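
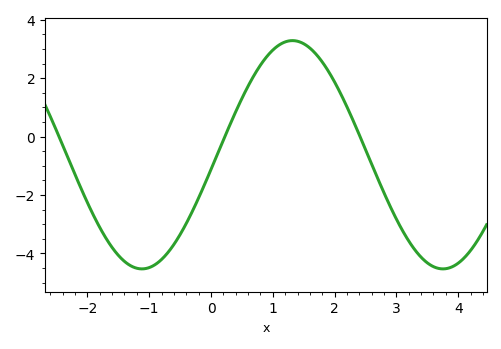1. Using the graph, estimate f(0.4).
0.8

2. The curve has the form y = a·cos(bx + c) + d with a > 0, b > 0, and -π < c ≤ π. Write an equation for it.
y = 3.91cos(1.3x - 1.7) - 0.62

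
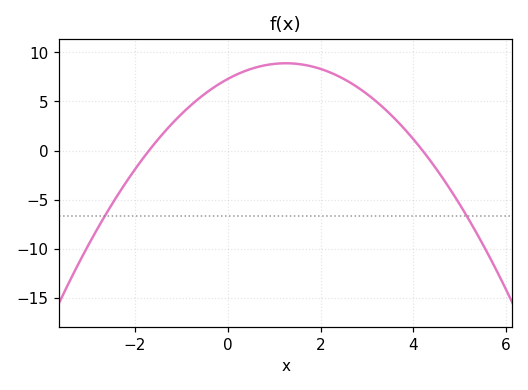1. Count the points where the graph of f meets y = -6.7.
2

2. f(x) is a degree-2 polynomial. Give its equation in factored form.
y = -1.02(x + 1.7)(x - 4.2)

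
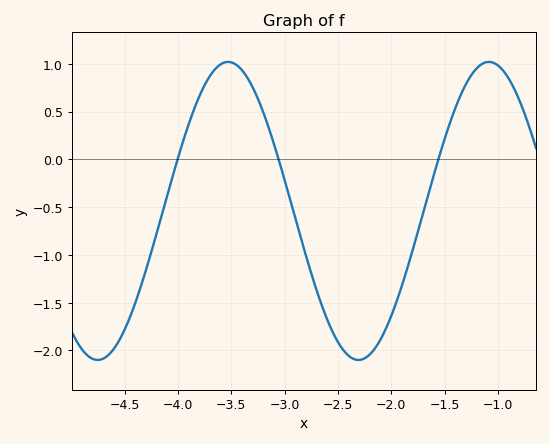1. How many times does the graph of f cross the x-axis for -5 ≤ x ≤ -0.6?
3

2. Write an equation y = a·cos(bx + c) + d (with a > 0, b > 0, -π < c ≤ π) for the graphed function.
y = 1.56cos(2.6x + 2.8) - 0.54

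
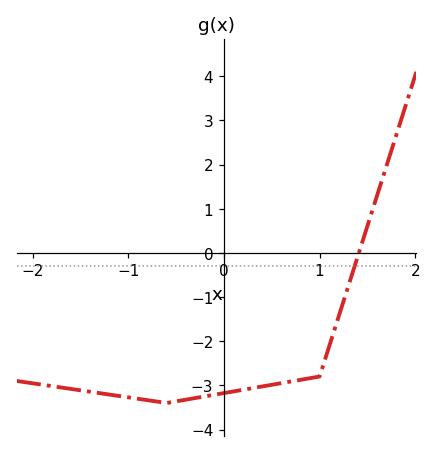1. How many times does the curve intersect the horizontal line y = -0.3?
1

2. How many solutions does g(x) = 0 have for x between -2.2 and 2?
1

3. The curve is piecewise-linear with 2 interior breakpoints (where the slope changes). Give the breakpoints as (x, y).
(-0.6, -3.4); (1, -2.8)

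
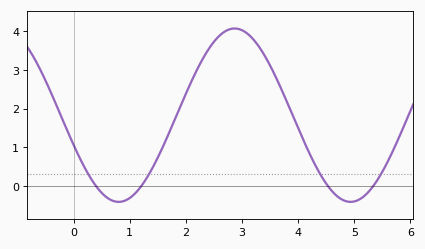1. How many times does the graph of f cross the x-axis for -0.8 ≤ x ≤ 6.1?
4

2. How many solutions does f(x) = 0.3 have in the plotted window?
4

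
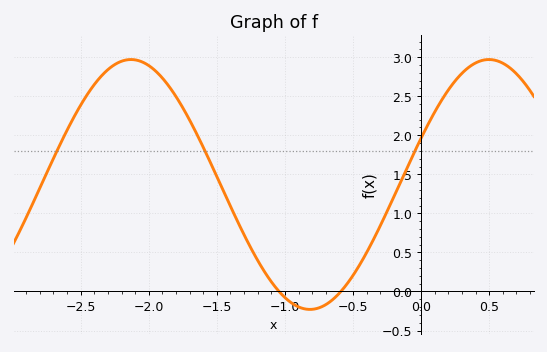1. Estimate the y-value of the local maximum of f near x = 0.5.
2.95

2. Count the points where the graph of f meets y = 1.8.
3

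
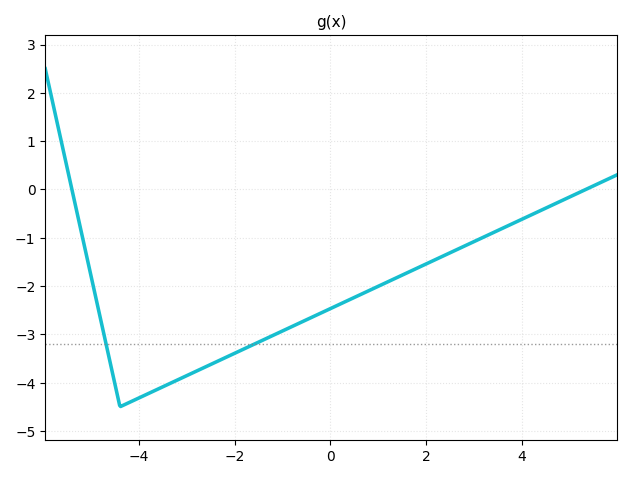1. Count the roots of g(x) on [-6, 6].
2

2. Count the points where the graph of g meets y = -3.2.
2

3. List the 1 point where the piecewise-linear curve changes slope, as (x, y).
(-4.4, -4.5)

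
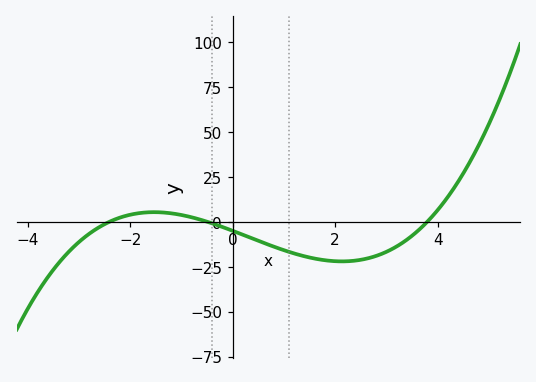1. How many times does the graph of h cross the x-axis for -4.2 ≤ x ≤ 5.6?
3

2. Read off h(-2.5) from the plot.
-2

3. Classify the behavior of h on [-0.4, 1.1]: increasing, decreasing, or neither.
decreasing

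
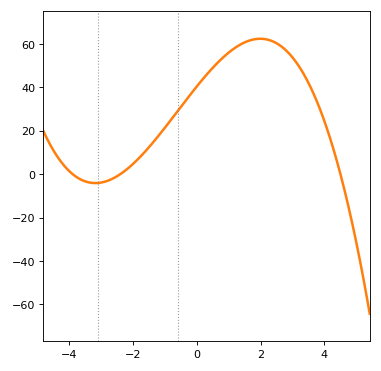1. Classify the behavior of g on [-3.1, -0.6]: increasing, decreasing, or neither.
increasing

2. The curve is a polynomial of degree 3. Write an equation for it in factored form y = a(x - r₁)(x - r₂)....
y = -0.96(x + 3.9)(x + 2.4)(x - 4.5)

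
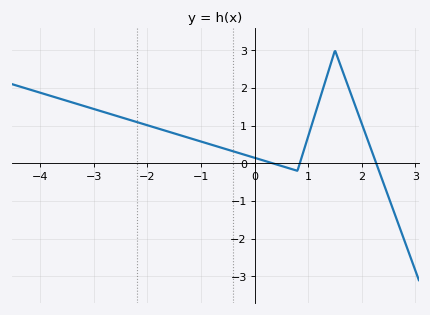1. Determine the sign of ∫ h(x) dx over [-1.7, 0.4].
positive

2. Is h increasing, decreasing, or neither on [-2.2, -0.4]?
decreasing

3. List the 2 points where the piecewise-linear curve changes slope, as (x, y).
(0.8, -0.2); (1.5, 3)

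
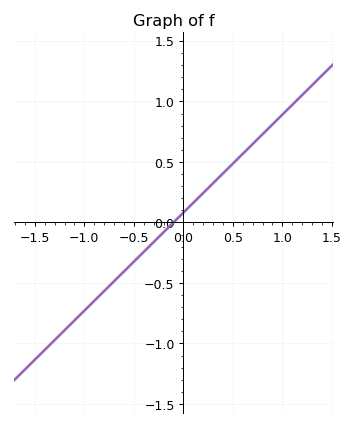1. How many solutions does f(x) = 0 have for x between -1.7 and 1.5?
1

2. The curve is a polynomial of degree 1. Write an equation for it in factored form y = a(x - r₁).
y = 0.81(x + 0.1)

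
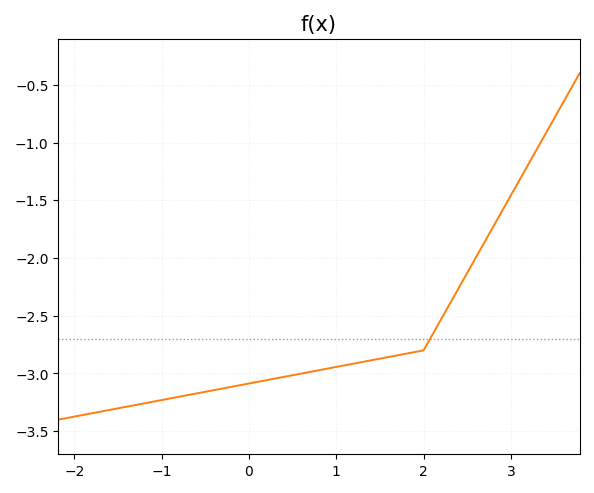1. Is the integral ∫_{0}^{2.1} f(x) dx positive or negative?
negative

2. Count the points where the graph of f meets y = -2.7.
1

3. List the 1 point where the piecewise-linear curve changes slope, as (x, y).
(2, -2.8)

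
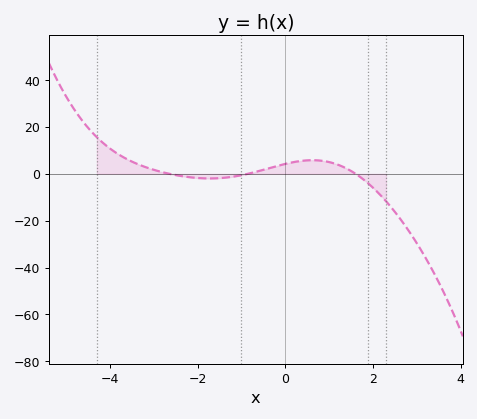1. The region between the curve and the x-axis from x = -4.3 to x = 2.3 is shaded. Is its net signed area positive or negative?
positive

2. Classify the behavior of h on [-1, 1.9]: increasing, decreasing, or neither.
neither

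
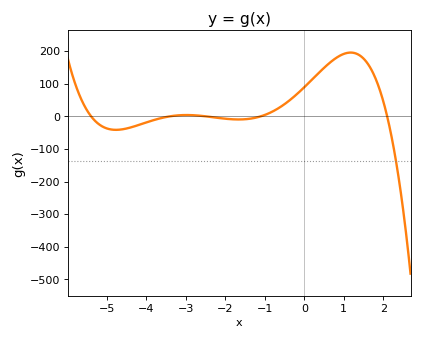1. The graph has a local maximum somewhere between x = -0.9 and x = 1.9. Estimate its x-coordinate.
1.18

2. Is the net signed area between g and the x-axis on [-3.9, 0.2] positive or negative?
positive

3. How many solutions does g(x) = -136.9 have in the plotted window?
1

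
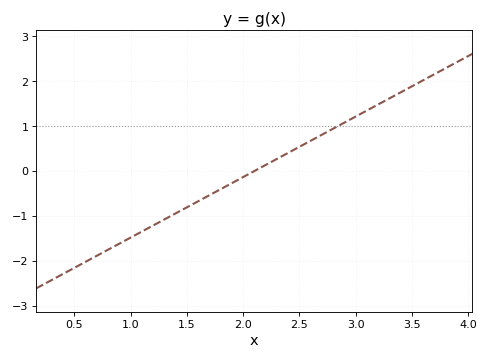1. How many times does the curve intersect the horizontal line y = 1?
1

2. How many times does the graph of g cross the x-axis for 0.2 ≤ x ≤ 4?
1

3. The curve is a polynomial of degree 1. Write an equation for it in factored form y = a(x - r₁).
y = 1.35(x - 2.1)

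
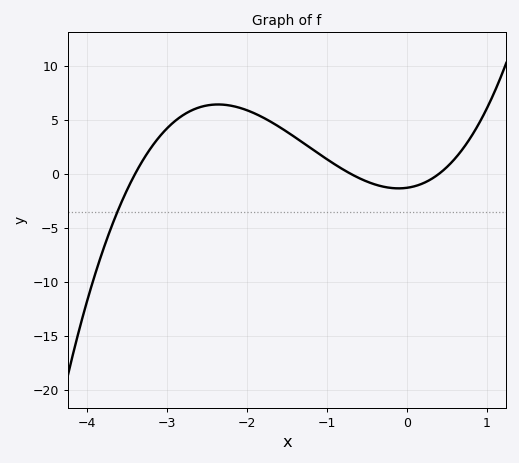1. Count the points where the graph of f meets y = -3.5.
1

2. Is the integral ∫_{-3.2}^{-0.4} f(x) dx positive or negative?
positive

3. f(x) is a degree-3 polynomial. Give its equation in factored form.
y = 1.35(x + 3.4)(x + 0.7)(x - 0.4)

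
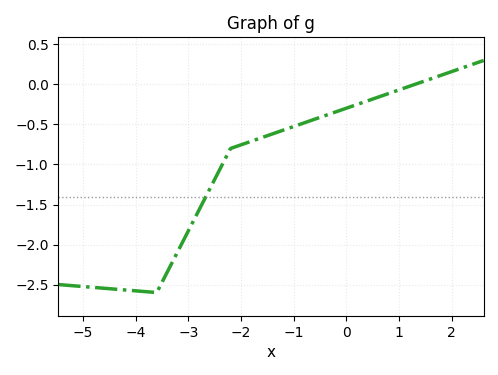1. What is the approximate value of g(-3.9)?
-2.58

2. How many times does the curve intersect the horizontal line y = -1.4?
1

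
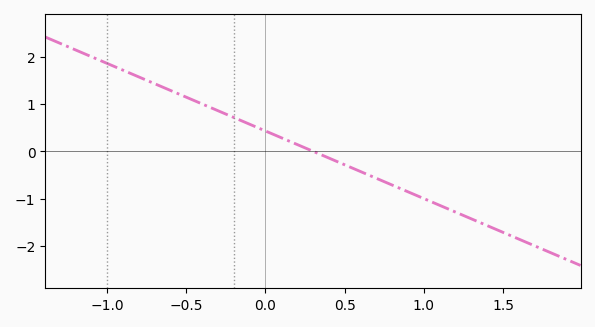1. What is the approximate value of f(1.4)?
-1.6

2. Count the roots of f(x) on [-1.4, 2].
1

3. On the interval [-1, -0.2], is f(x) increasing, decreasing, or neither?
decreasing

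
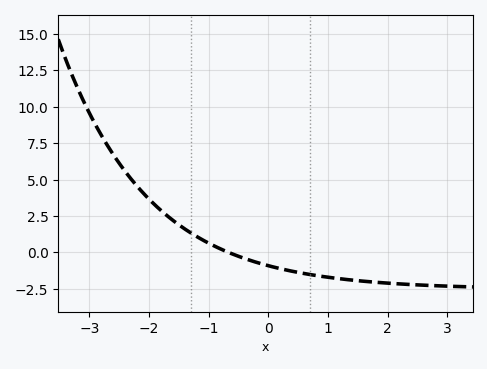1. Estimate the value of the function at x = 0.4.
-1.2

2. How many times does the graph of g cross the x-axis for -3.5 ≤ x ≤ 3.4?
1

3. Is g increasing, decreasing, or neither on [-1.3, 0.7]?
decreasing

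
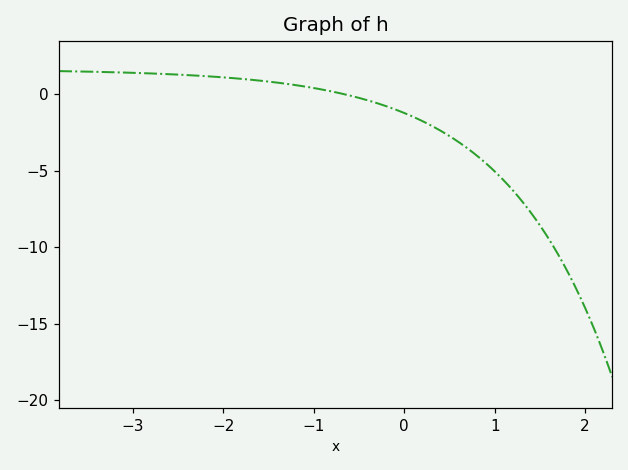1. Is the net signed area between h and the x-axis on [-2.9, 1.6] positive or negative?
negative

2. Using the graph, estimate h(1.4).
-7.5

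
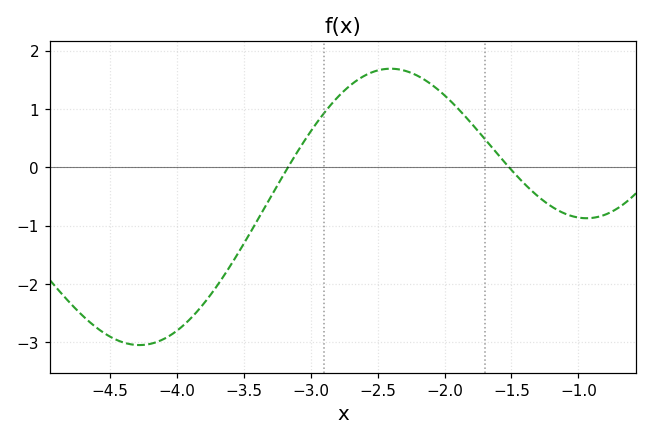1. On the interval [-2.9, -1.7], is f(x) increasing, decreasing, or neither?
neither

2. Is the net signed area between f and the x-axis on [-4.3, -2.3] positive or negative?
negative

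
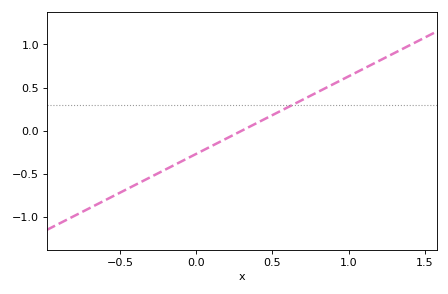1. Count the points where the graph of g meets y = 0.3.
1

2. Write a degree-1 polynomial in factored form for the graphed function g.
y = 0.9(x - 0.3)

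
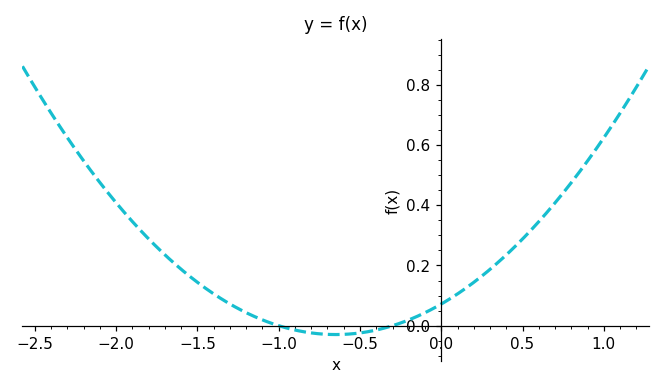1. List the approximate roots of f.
-1, -0.3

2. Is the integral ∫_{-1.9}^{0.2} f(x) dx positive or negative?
positive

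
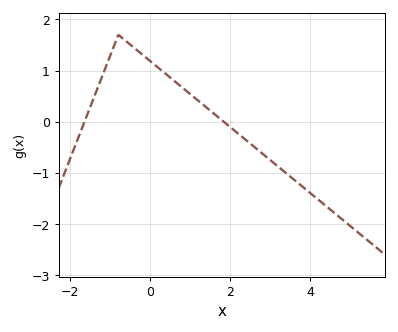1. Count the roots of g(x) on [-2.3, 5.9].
2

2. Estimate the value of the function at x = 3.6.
-1.1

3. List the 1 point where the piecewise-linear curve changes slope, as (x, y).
(-0.8, 1.7)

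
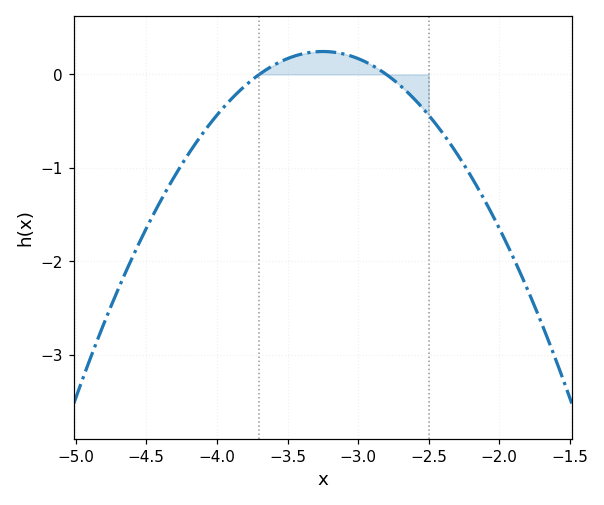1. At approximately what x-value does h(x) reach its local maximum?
-3.25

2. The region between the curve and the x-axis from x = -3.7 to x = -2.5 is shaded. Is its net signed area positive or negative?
positive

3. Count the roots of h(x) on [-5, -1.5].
2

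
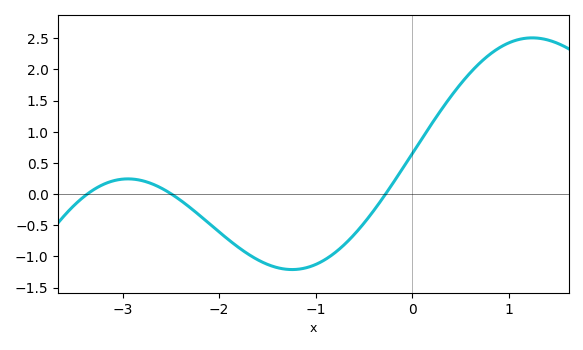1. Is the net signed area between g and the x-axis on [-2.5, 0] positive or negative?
negative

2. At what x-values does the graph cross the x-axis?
-3.37, -2.49, -0.276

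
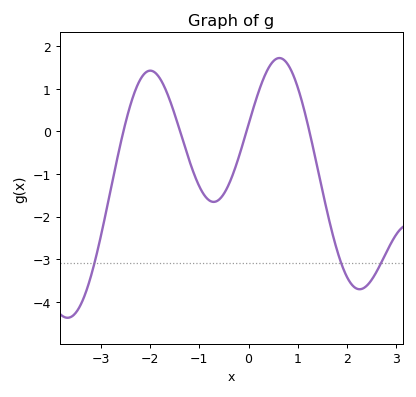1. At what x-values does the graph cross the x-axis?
-2.54, -1.39, -0.041, 1.24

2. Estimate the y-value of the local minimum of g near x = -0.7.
-1.66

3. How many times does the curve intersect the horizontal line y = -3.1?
3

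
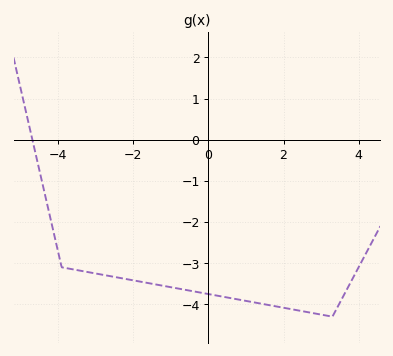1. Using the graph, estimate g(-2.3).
-3.4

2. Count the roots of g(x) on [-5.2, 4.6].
1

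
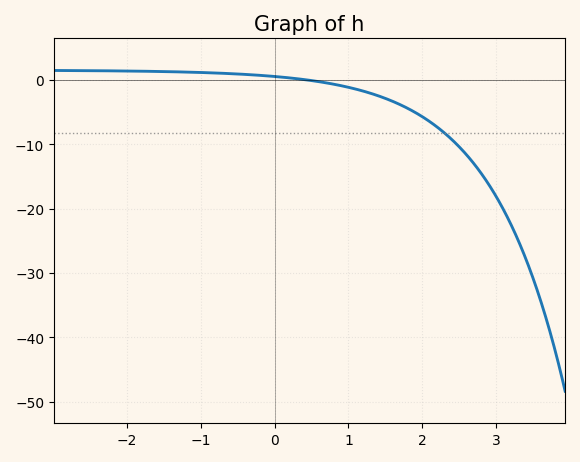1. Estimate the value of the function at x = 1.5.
-3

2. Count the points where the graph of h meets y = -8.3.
1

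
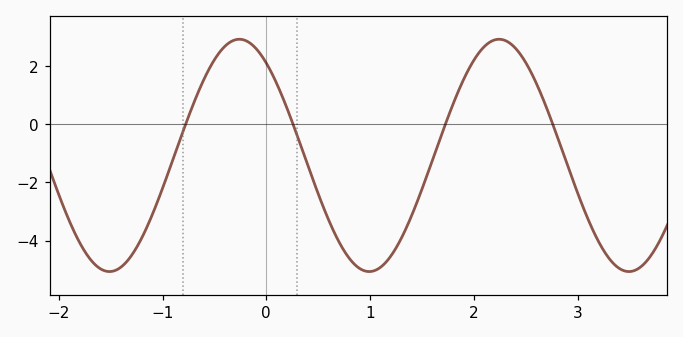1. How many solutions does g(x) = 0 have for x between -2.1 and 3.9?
4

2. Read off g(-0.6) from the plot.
1.6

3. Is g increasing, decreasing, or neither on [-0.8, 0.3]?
neither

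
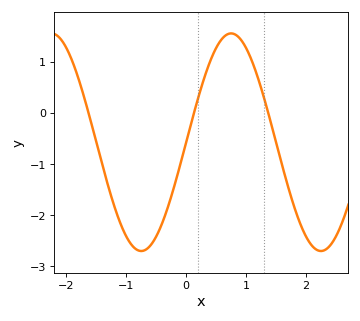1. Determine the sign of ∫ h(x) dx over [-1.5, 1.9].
negative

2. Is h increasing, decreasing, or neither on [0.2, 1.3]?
neither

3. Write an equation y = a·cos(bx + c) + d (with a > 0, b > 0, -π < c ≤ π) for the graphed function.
y = 2.13cos(2.1x - 1.58) - 0.57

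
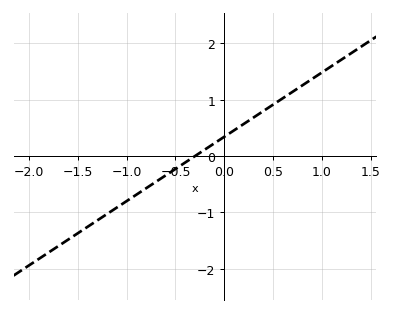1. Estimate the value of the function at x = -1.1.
-0.912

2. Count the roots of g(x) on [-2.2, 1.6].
1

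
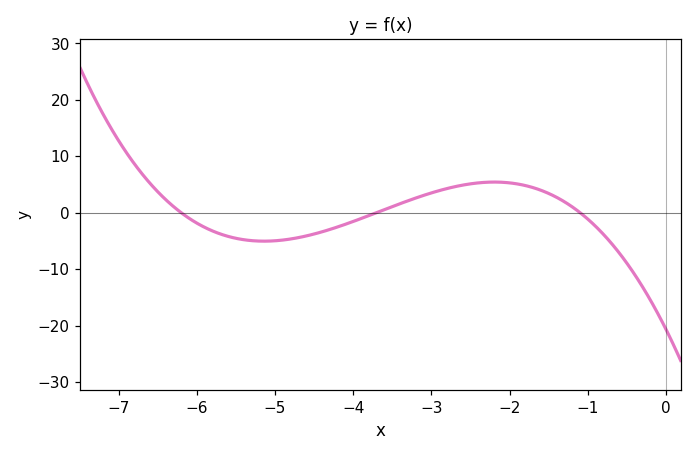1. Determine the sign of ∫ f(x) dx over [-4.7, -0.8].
positive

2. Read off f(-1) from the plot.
-1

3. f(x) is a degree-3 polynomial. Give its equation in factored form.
y = -0.82(x + 6.2)(x + 3.7)(x + 1.1)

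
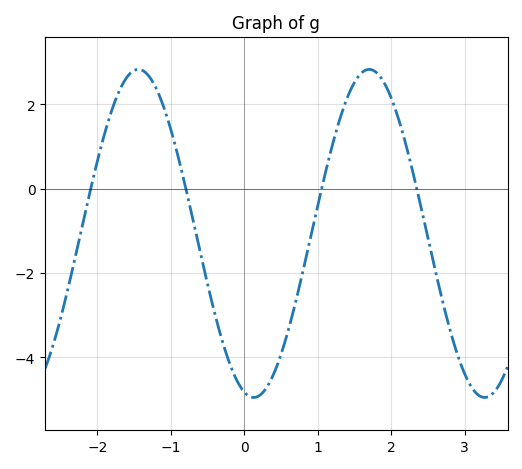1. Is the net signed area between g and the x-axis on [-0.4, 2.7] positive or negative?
negative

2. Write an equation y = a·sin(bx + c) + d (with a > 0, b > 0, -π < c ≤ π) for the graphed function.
y = 3.89sin(2x - 1.8) - 1.06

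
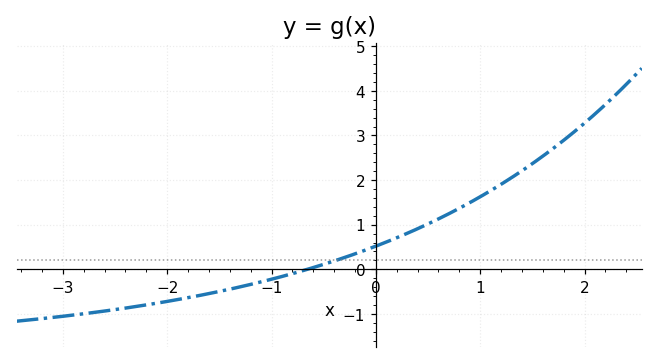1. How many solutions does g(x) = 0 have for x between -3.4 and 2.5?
1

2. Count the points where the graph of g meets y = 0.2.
1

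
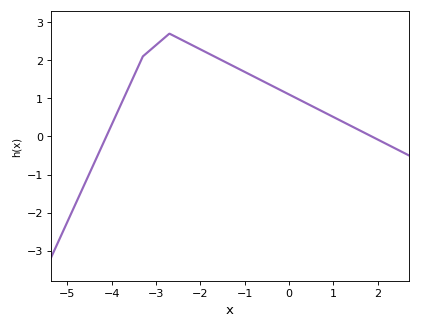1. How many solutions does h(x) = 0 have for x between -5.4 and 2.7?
2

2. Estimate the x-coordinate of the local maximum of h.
-2.7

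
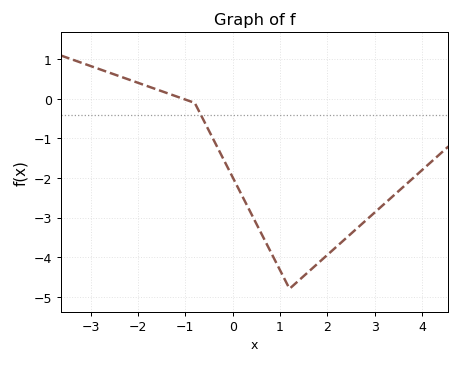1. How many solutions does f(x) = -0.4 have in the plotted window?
1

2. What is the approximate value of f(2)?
-3.94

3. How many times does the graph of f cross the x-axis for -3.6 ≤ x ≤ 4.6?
1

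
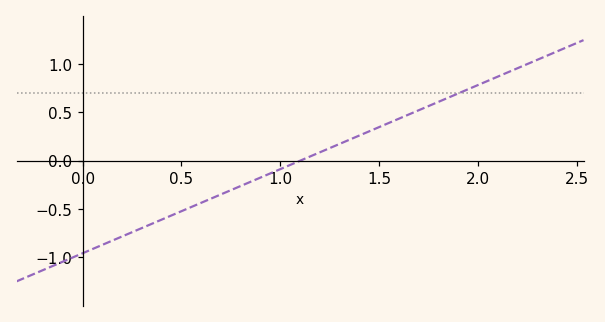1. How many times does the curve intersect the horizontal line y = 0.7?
1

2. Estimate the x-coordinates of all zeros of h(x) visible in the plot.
1.1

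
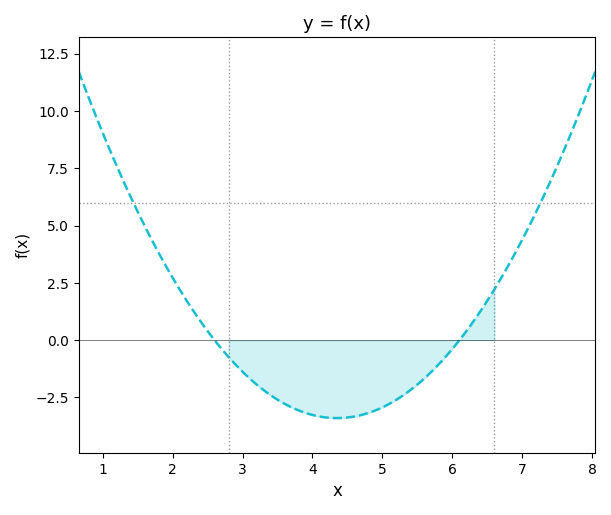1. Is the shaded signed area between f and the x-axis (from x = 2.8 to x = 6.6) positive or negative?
negative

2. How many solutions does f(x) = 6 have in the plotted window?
2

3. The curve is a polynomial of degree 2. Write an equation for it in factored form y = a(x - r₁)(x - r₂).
y = 1.11(x - 2.6)(x - 6.1)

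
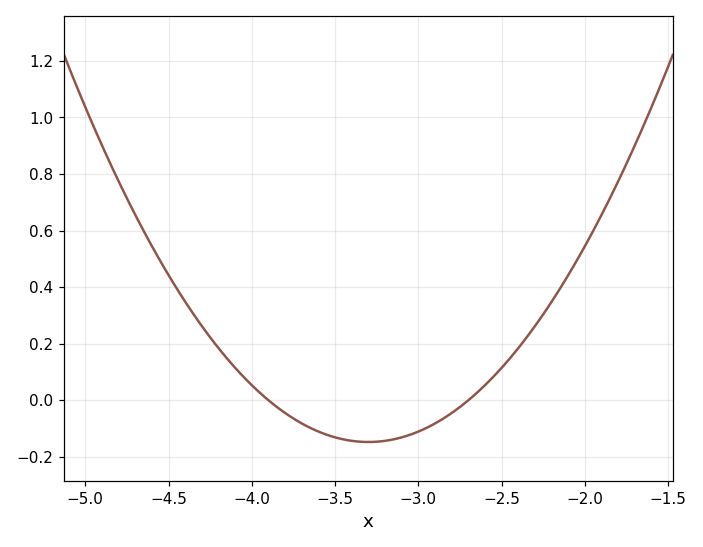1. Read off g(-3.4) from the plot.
-0.143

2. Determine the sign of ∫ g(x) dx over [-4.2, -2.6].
negative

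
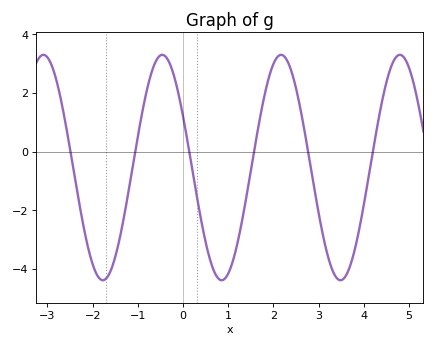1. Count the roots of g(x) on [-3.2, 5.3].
6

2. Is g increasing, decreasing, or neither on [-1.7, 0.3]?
neither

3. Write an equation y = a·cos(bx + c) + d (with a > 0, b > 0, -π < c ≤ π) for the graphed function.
y = 3.84cos(2.4x + 1.1) - 0.54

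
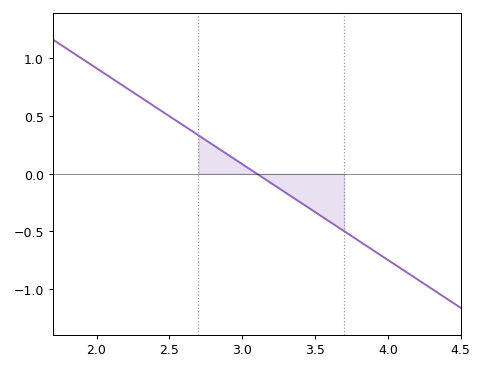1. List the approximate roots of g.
3.1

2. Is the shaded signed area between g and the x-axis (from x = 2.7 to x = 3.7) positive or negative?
negative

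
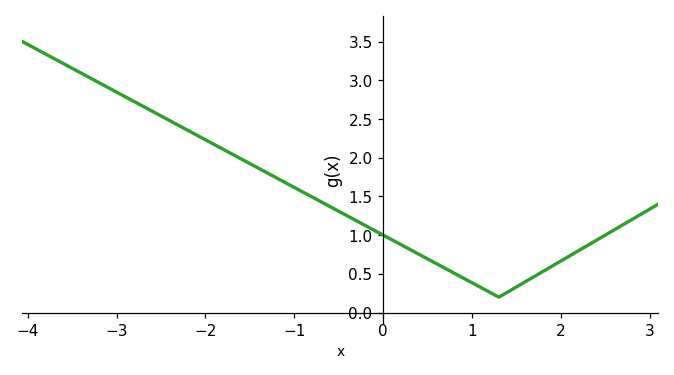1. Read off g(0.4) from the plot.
0.754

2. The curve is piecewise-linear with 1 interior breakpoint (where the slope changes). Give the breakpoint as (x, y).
(1.3, 0.2)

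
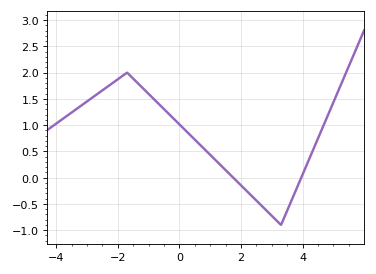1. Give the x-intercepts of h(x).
1.75, 3.96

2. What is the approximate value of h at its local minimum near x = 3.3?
-0.9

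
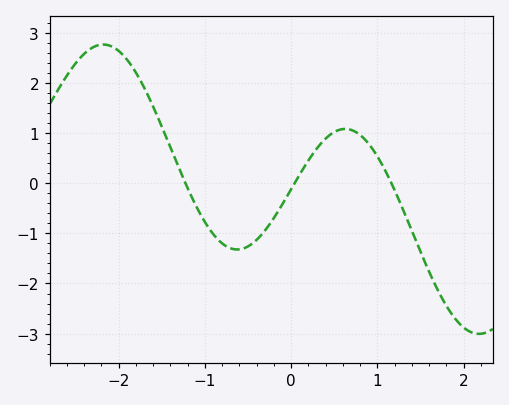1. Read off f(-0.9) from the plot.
-1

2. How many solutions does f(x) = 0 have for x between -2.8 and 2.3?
3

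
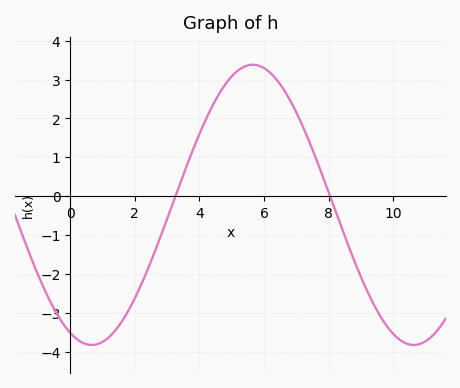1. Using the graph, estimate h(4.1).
1.79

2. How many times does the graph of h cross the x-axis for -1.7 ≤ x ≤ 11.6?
2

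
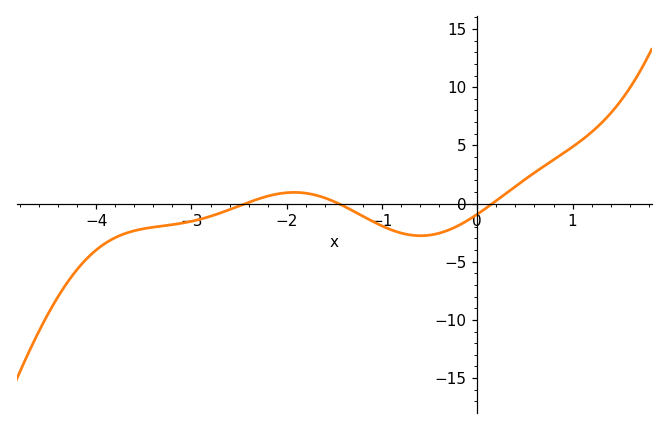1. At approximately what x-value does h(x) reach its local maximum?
-1.9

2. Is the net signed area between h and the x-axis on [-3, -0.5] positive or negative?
negative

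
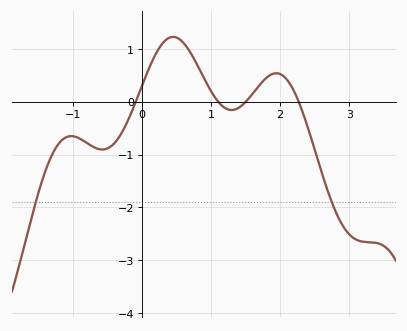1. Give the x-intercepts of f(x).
-0.088, 1.11, 1.5, 2.27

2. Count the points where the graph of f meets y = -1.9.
2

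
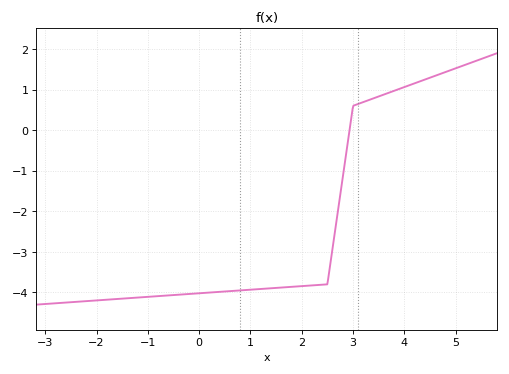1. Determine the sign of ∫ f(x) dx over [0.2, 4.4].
negative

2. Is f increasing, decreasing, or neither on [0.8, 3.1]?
increasing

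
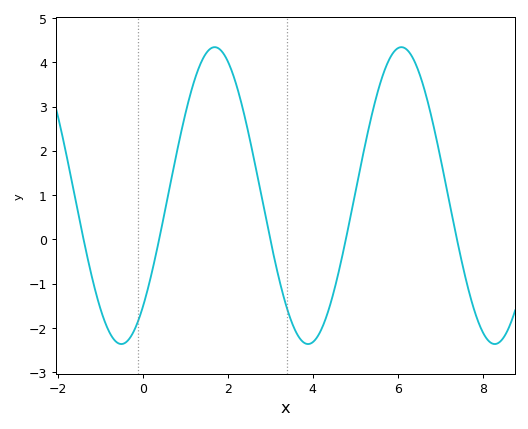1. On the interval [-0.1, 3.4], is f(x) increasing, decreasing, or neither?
neither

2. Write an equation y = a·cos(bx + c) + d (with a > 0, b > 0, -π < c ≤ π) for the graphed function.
y = 3.35cos(1.43x - 2.42) + 0.99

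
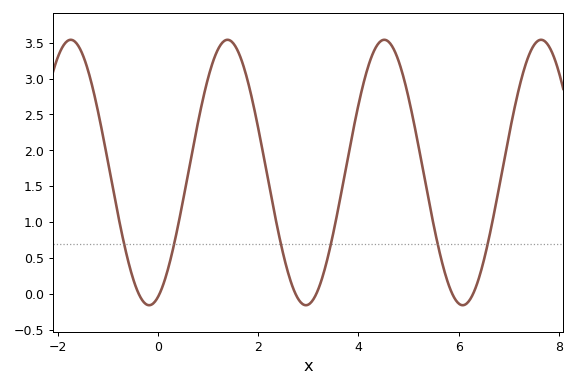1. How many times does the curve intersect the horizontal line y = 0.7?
6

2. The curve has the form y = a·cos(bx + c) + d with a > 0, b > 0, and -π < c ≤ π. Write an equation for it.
y = 1.85cos(2x - 2.8) + 1.69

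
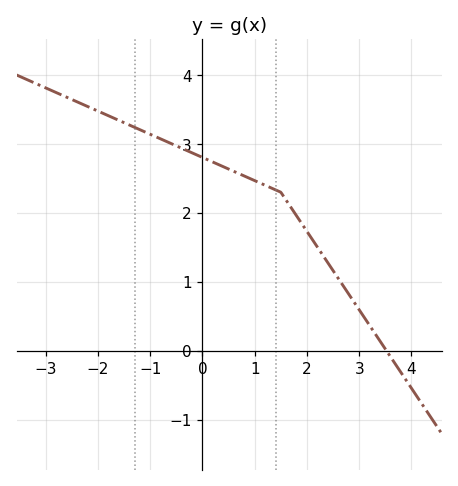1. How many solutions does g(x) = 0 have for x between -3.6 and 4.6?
1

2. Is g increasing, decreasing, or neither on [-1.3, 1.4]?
decreasing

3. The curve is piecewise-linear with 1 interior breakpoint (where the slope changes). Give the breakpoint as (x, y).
(1.5, 2.3)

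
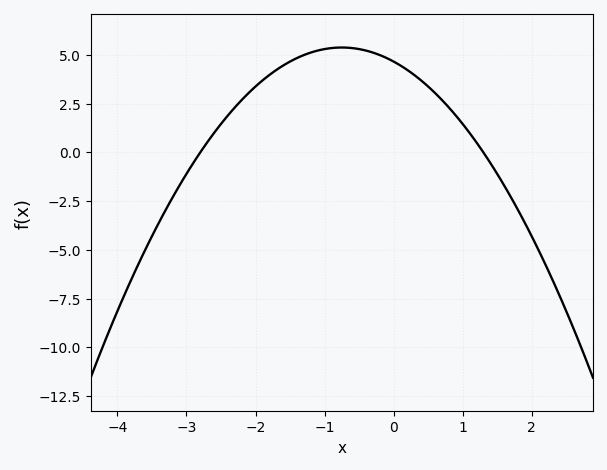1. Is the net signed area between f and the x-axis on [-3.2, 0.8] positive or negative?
positive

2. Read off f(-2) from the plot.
3.4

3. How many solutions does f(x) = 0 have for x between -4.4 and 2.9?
2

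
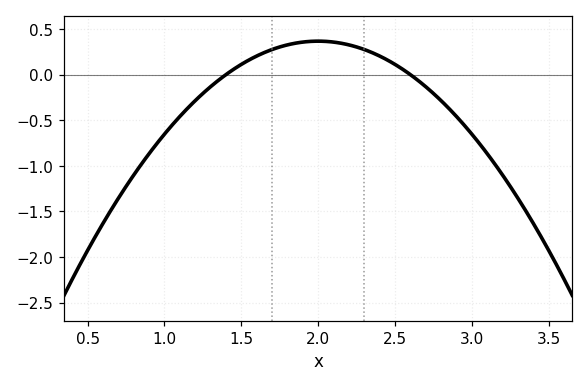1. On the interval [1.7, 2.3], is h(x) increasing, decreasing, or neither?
neither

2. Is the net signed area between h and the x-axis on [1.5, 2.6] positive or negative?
positive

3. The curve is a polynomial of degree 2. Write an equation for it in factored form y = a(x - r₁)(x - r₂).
y = -1.02(x - 1.4)(x - 2.6)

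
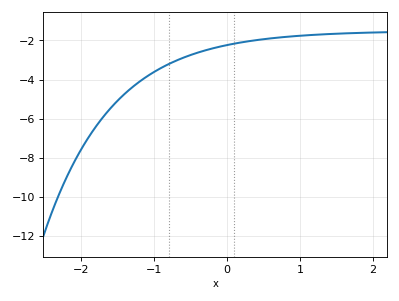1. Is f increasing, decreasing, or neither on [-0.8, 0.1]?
increasing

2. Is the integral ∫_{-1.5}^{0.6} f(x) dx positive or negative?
negative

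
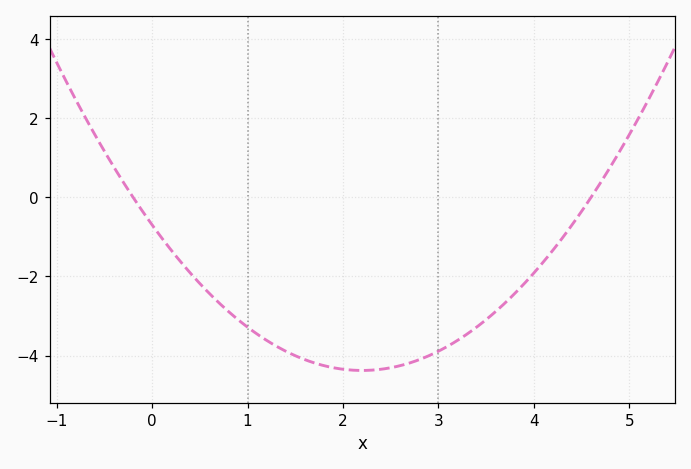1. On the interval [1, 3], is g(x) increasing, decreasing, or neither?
neither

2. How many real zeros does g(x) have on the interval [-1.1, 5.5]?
2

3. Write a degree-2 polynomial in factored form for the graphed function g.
y = 0.76(x + 0.2)(x - 4.6)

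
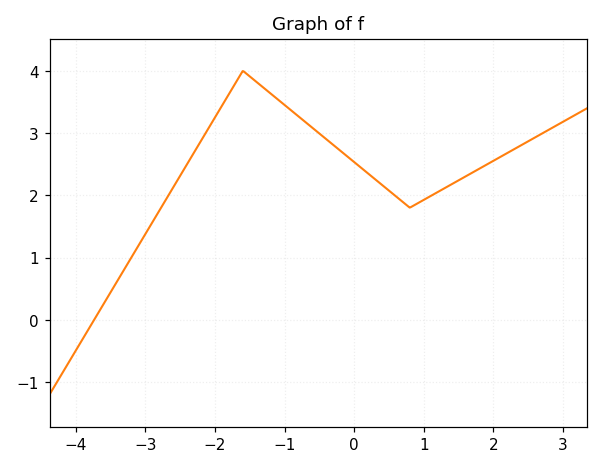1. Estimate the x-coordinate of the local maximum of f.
-1.6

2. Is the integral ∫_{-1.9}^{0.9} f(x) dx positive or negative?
positive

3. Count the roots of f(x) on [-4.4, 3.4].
1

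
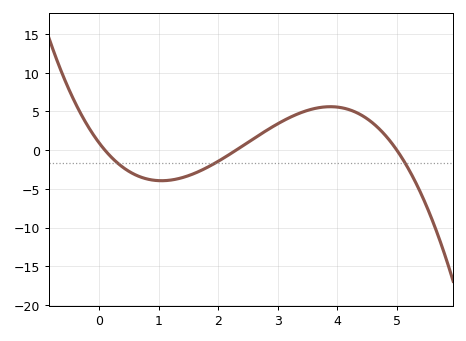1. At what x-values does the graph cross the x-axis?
0.1, 2.3, 5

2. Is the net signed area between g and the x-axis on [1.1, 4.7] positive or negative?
positive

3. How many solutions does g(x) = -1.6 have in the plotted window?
3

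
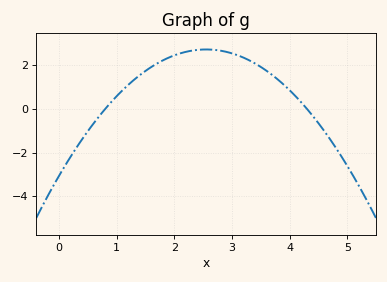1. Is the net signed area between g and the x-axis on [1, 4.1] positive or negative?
positive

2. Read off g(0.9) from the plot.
0.303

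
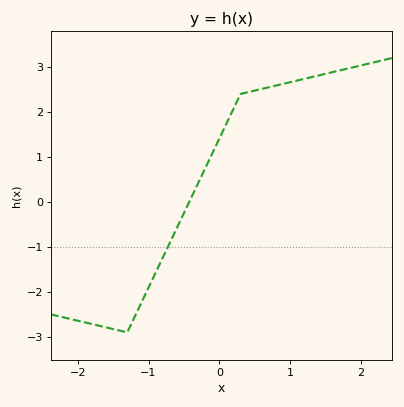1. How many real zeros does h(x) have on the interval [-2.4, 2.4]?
1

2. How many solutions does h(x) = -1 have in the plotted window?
1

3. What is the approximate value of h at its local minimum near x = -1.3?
-2.9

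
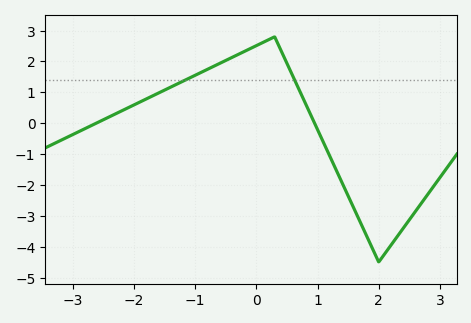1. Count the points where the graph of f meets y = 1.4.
2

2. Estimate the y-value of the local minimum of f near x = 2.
-4.5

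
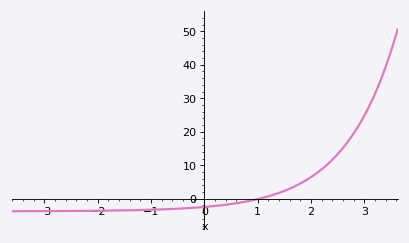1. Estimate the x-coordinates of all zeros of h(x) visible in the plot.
1.03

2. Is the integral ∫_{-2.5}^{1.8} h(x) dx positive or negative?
negative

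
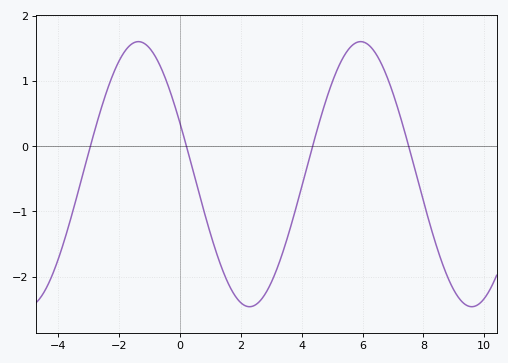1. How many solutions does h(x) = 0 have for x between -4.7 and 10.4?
4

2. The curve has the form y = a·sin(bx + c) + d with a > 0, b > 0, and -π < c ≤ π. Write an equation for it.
y = 2.03sin(0.86x + 2.75) - 0.43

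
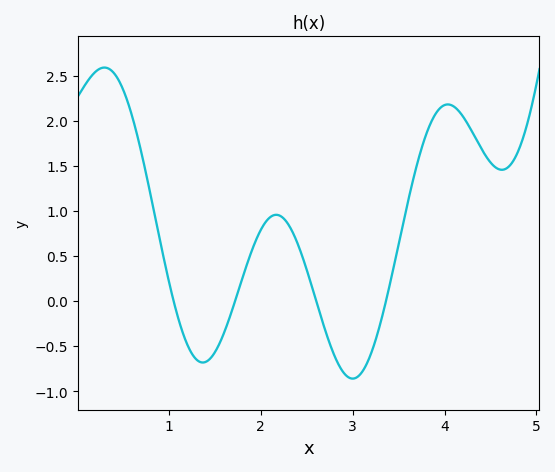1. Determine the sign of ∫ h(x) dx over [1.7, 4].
positive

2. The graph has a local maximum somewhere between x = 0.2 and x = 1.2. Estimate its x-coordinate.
0.3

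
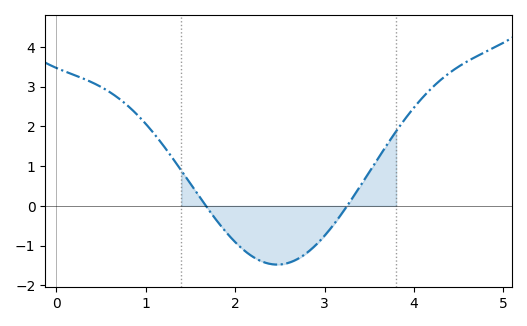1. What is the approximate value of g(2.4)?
-1.5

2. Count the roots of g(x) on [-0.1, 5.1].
2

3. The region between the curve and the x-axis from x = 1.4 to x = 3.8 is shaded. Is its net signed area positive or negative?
negative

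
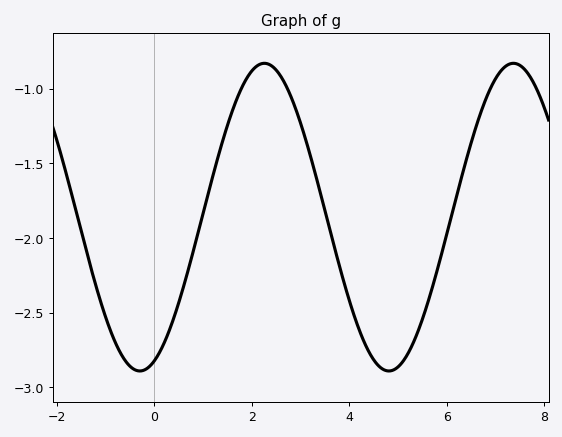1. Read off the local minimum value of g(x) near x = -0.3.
-2.9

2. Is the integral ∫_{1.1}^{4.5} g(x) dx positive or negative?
negative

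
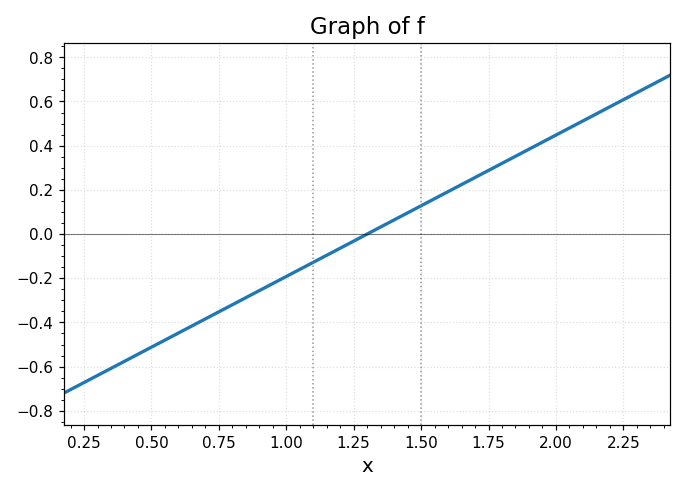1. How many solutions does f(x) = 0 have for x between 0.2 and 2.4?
1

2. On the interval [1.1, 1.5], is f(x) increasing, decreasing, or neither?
increasing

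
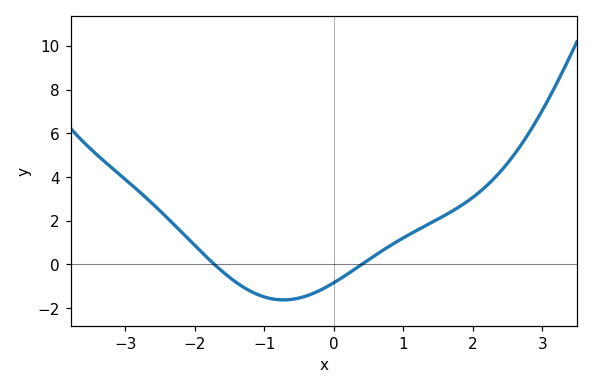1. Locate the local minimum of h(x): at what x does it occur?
-0.725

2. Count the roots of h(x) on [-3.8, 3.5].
2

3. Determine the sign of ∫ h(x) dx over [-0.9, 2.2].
positive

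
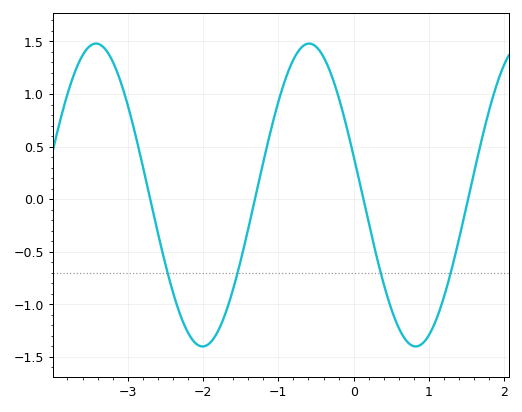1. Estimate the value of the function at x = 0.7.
-1.35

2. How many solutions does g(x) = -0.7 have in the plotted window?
4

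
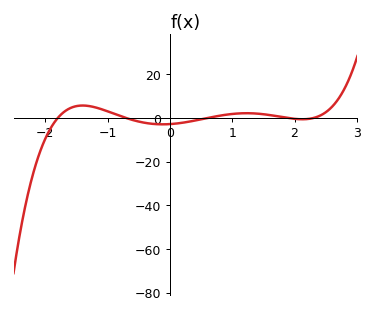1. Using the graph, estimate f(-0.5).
-2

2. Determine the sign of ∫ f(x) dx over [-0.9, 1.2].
negative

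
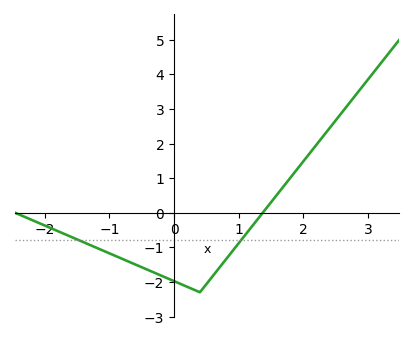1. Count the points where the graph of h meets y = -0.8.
2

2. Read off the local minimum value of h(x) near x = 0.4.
-2.3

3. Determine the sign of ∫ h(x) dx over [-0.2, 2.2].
negative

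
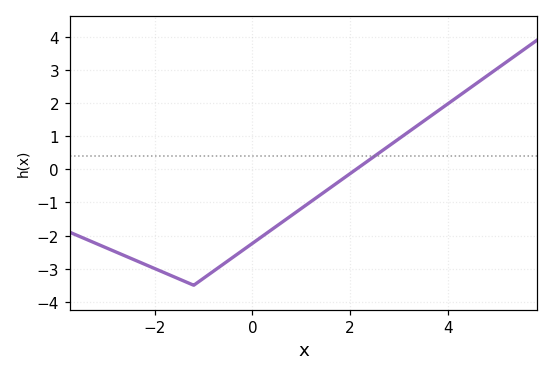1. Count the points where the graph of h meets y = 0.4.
1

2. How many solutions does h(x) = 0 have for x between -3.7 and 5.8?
1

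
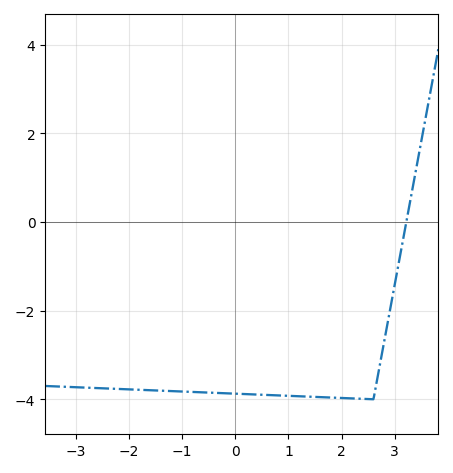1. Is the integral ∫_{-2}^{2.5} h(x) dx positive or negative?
negative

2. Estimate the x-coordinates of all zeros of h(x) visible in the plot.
3.2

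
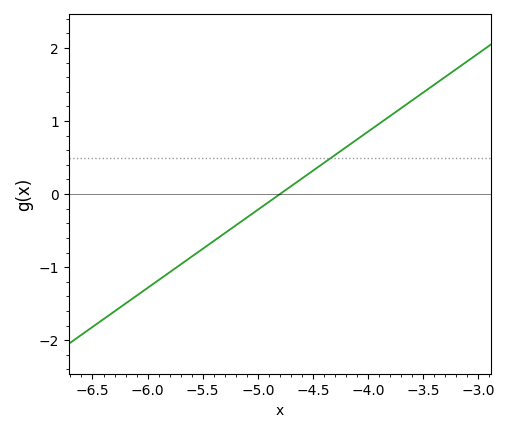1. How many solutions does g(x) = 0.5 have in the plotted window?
1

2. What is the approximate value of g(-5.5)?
-0.749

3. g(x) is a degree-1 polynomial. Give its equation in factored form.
y = 1.07(x + 4.8)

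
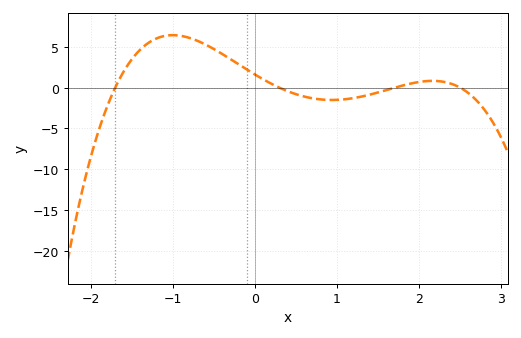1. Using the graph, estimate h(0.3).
0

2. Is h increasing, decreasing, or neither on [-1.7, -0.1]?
neither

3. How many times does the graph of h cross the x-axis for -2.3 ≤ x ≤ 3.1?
4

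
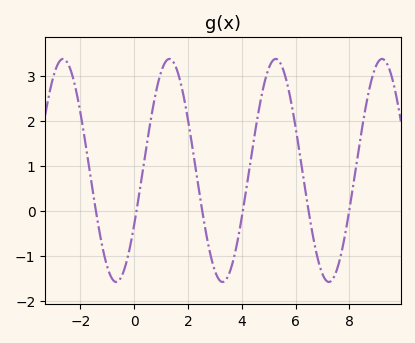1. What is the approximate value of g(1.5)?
3.27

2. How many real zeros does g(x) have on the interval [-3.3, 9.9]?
6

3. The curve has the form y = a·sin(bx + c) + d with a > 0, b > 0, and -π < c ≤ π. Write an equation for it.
y = 2.48sin(1.59x - 0.51) + 0.9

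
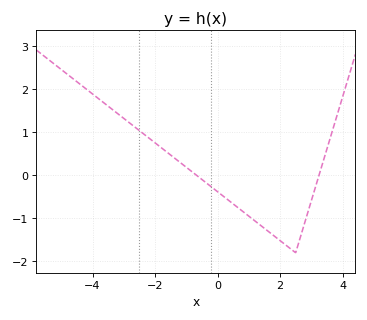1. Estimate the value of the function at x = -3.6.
1.7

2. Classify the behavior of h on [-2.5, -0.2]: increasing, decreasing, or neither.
decreasing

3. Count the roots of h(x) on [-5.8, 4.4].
2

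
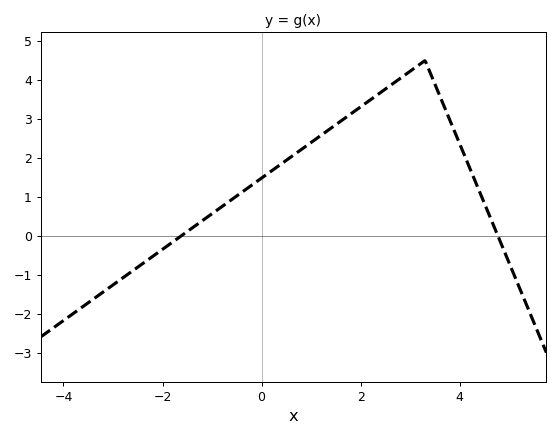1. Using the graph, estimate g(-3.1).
-1.4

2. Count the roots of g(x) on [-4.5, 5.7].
2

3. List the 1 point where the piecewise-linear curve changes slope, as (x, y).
(3.3, 4.5)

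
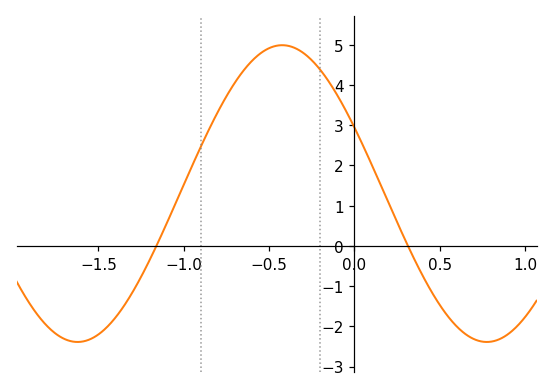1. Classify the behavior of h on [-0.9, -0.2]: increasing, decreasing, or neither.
neither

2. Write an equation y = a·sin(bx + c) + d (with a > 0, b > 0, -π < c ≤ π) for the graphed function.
y = 3.69sin(2.62x + 2.68) + 1.3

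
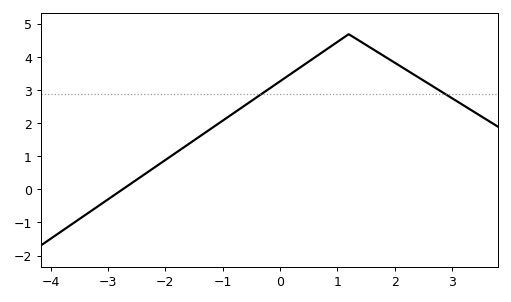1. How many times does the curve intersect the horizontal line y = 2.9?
2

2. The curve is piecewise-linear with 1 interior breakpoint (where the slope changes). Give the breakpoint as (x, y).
(1.2, 4.7)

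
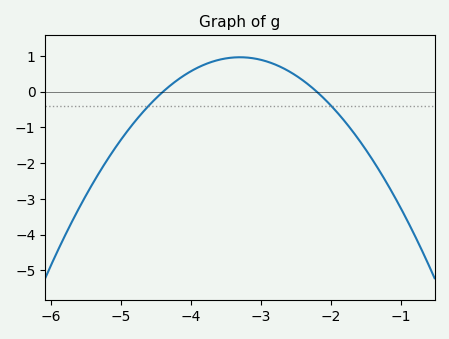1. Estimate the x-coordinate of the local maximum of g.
-3.3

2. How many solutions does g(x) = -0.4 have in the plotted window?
2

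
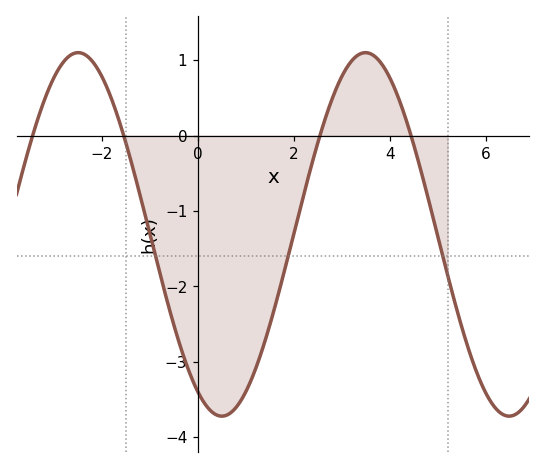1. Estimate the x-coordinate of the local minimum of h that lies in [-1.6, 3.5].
0.499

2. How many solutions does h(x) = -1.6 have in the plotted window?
3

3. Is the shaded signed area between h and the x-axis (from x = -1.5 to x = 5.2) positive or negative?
negative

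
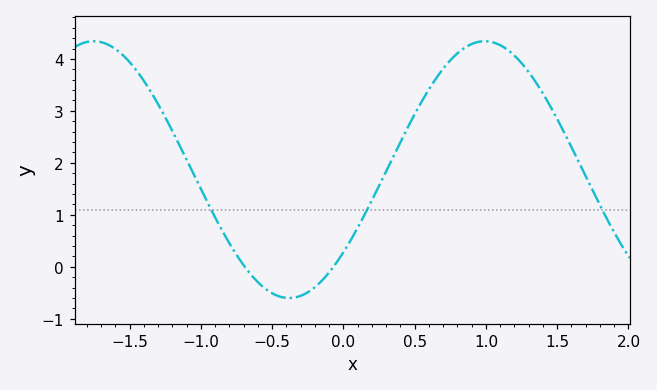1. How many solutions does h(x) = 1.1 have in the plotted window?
3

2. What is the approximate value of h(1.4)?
3.33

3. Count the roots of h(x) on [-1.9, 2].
2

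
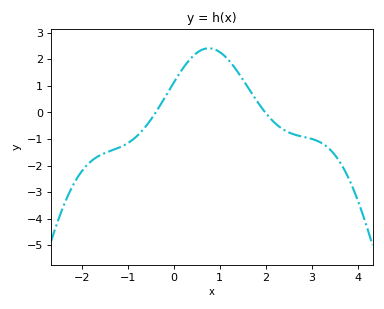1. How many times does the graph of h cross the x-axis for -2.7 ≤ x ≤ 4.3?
2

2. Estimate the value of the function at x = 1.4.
1.5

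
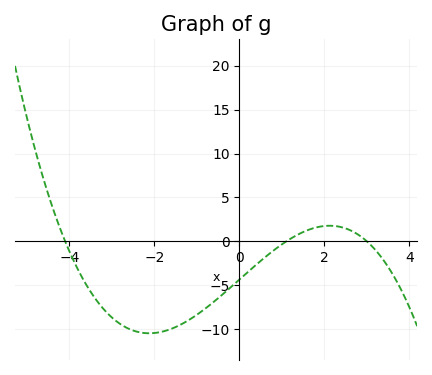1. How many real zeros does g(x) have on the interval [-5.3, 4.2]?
3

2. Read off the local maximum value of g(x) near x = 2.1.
1.79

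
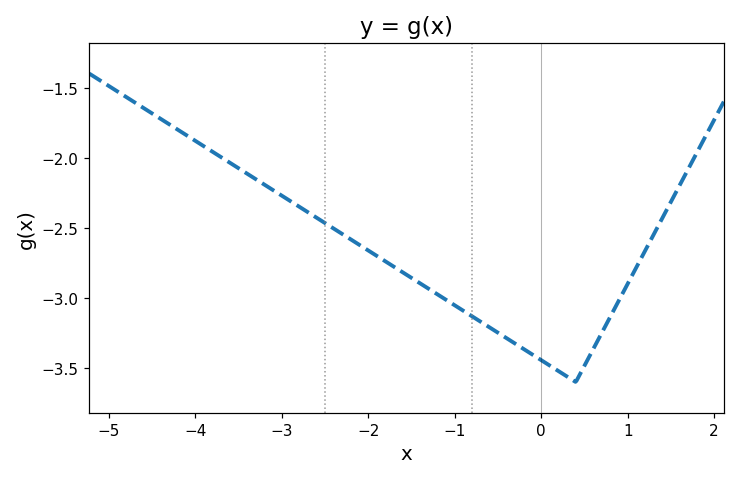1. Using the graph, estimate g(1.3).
-2.55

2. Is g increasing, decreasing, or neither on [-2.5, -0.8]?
decreasing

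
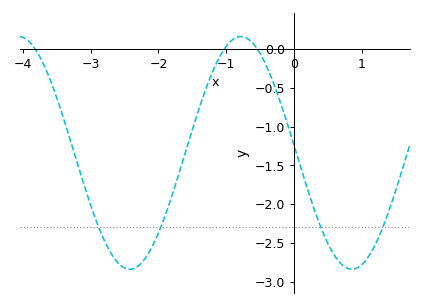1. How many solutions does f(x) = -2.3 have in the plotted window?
4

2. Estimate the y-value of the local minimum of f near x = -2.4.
-2.84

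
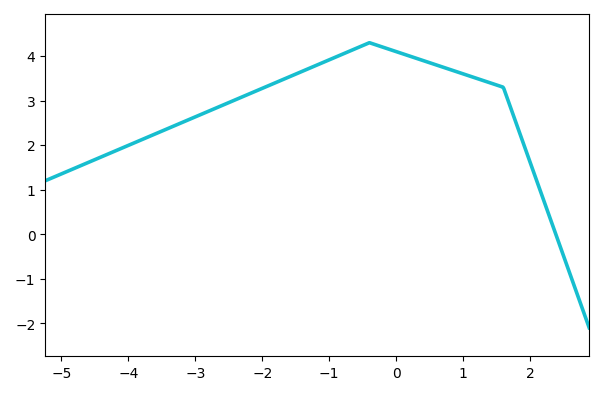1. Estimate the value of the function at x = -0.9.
4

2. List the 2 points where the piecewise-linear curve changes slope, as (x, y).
(-0.4, 4.3); (1.6, 3.3)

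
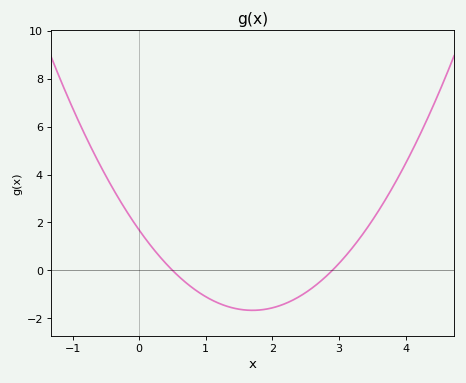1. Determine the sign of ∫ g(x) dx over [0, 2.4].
negative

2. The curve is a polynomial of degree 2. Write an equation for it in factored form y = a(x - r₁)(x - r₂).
y = 1.16(x - 0.5)(x - 2.9)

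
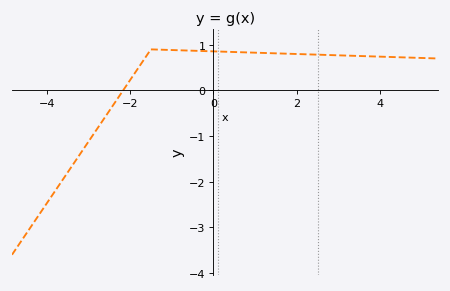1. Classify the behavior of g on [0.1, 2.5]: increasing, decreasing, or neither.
decreasing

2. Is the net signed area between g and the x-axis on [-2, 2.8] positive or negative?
positive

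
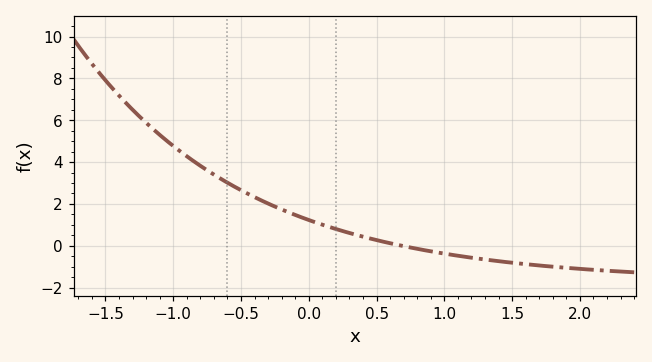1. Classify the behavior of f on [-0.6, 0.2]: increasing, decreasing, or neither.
decreasing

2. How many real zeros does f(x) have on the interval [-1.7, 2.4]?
1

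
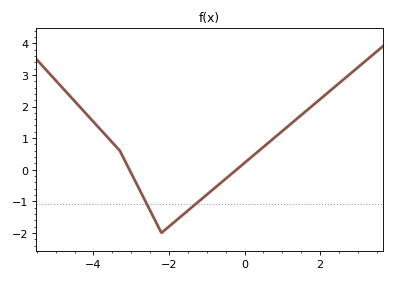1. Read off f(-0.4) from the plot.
-0.2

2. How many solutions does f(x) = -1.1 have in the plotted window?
2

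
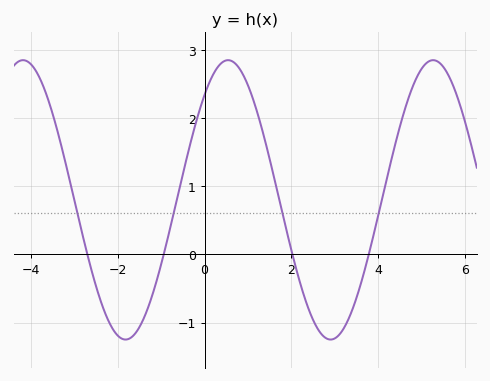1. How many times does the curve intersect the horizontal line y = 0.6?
4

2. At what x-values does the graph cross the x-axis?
-2.7, -0.941, 2.02, 3.78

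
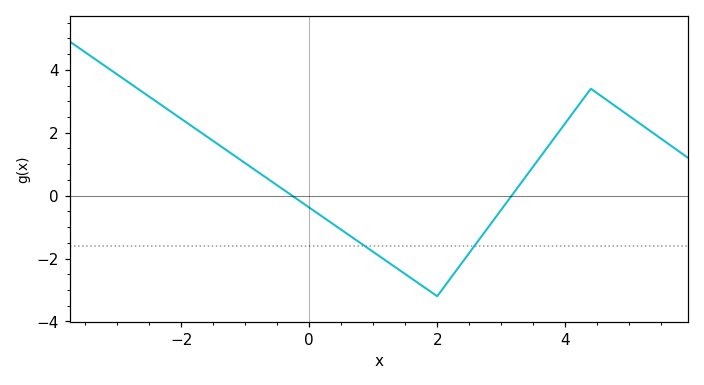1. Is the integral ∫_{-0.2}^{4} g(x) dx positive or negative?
negative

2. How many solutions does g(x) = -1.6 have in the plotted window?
2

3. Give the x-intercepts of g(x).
-0.269, 3.16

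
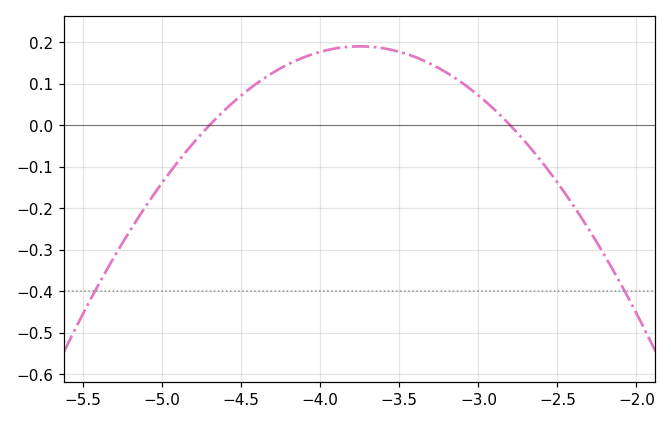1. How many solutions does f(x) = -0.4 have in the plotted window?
2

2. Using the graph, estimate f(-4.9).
-0.088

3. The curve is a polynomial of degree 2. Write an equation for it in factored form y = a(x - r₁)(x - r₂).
y = -0.21(x + 4.7)(x + 2.8)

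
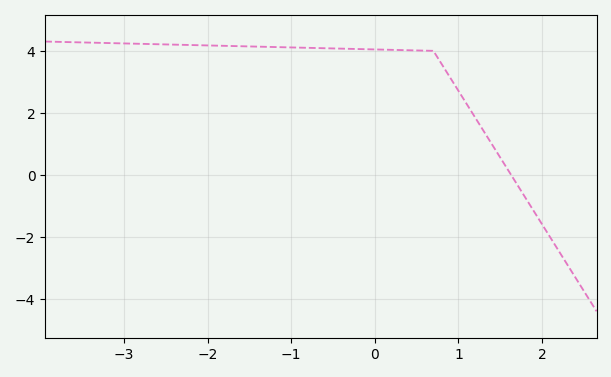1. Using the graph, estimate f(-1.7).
4.16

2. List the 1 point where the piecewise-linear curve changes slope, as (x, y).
(0.7, 4)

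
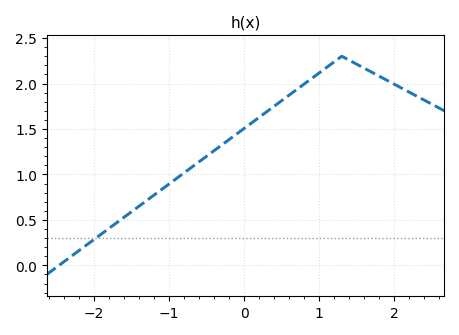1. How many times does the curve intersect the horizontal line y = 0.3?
1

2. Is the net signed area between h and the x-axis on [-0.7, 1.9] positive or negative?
positive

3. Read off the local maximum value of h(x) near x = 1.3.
2.3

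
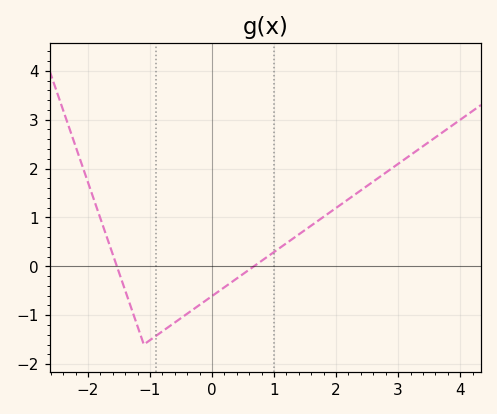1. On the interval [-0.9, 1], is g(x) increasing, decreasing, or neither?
increasing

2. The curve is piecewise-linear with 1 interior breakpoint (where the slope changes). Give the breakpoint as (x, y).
(-1.1, -1.6)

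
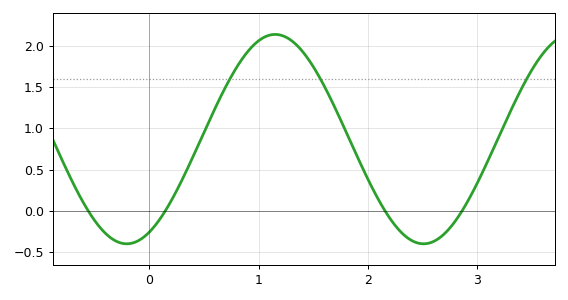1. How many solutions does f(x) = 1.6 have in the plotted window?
3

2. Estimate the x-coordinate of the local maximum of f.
1.2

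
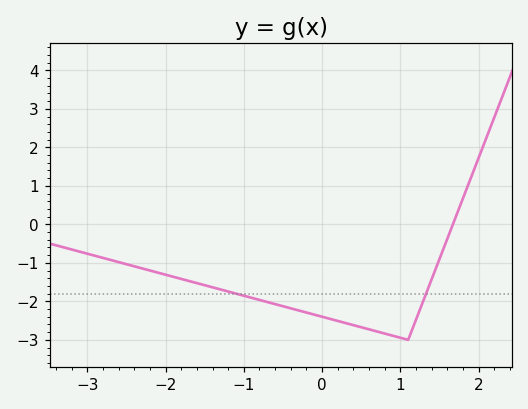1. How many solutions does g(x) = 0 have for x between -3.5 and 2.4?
1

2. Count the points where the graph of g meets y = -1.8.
2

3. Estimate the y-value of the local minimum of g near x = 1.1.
-3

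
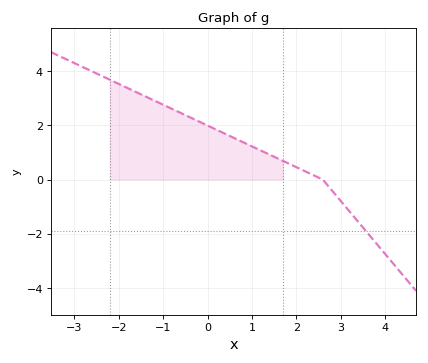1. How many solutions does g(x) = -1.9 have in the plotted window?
1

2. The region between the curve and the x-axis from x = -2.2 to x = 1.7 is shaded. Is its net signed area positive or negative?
positive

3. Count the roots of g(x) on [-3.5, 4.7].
1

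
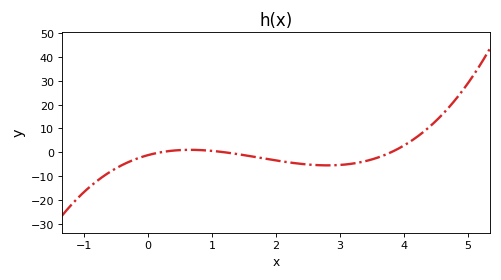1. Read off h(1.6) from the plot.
-2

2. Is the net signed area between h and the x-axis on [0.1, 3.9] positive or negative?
negative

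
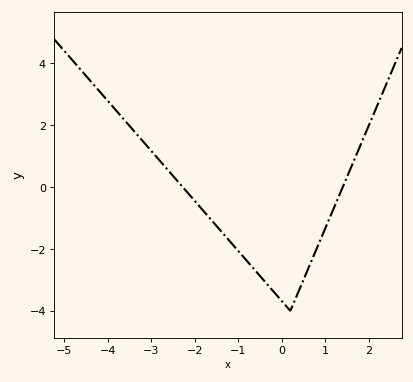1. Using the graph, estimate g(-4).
2.8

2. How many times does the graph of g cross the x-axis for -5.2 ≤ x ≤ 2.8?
2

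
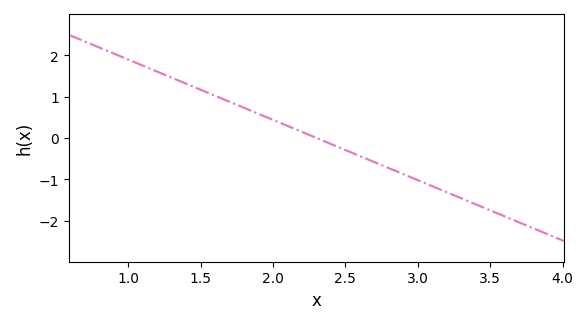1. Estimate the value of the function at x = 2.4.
-0.1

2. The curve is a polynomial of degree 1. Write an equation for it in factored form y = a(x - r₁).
y = -1.46(x - 2.3)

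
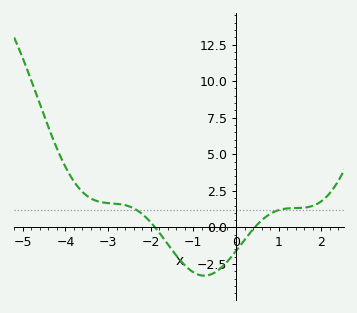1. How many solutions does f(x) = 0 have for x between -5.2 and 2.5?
2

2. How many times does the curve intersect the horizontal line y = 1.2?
2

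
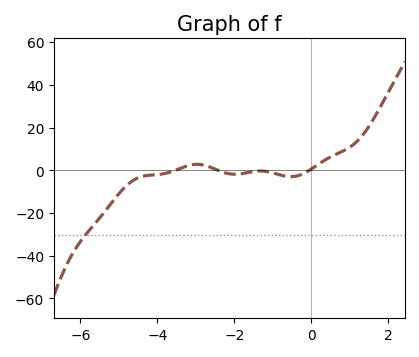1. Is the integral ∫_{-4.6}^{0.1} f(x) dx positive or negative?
negative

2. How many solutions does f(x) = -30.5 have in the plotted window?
1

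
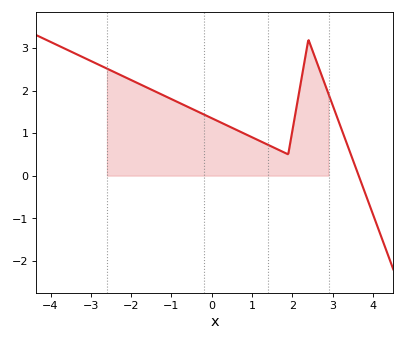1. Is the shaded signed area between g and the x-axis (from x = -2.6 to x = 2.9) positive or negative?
positive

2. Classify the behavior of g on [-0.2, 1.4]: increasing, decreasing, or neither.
decreasing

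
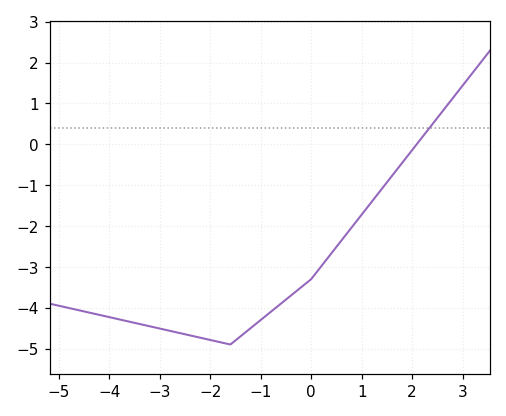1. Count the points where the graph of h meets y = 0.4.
1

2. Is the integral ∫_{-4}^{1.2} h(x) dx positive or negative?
negative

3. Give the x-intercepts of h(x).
2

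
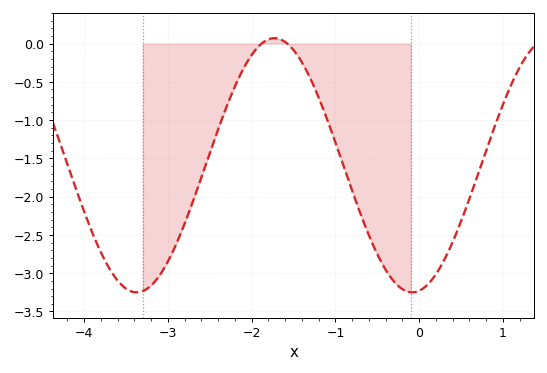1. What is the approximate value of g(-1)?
-1.3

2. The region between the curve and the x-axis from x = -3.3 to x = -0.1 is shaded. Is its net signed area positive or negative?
negative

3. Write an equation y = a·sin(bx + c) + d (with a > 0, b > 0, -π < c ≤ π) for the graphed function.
y = 1.66sin(1.9x - 1.4) - 1.59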